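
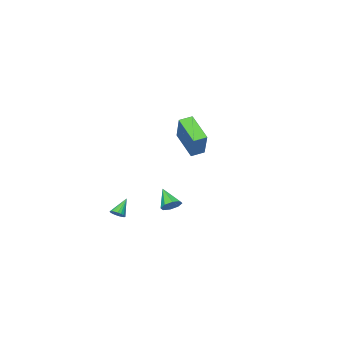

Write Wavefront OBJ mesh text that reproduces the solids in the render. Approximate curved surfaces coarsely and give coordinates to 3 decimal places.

v -0.496 -1.84 -3.513
v 0.124 -1.73 -3.257
v -0.724 -2.9 -2.507
v -0.24 -1.436 -3.03
v -0.754 -1.378 -3.086
v -1.117 -1.591 -3.392
v -1.116 -1.949 -3.769
v -0.752 -2.244 -3.997
v -0.238 -2.301 -3.941
v 0.125 -2.089 -3.635
v 1.202 1.702 3.672
v 1.975 2.778 5.25
v 1.453 3.191 2.535
v 2.226 4.266 4.113
v 1.954 1.434 3.487
v 2.727 2.509 5.065
v 2.205 2.922 2.35
v 2.978 3.998 3.928
v 2.334 -3.365 -3.921
v 2.686 -3.609 -3.664
v 1.486 -3.555 -2.939
v 2.715 -3.413 -3.601
v 2.678 -3.209 -3.593
v 2.581 -3.031 -3.642
v 2.442 -2.912 -3.74
v 2.283 -2.87 -3.868
v 2.134 -2.915 -4.006
v 2.019 -3.037 -4.129
v 1.958 -3.216 -4.215
v 1.963 -3.42 -4.251
v 2.031 -3.616 -4.23
v 2.152 -3.767 -4.155
v 2.304 -3.85 -4.04
v 2.461 -3.848 -3.904
v 2.596 -3.763 -3.771
f 2 1 4
f 2 4 3
f 4 1 5
f 4 5 3
f 5 1 6
f 5 6 3
f 6 1 7
f 6 7 3
f 7 1 8
f 7 8 3
f 8 1 9
f 8 9 3
f 9 1 10
f 9 10 3
f 10 1 2
f 10 2 3
f 12 14 11
f 15 12 11
f 11 14 13
f 13 15 11
f 12 18 14
f 16 12 15
f 16 18 12
f 14 18 13
f 17 15 13
f 13 18 17
f 17 16 15
f 18 16 17
f 20 19 22
f 20 22 21
f 22 19 23
f 22 23 21
f 23 19 24
f 23 24 21
f 24 19 25
f 24 25 21
f 25 19 26
f 25 26 21
f 26 19 27
f 26 27 21
f 27 19 28
f 27 28 21
f 28 19 29
f 28 29 21
f 29 19 30
f 29 30 21
f 30 19 31
f 30 31 21
f 31 19 32
f 31 32 21
f 32 19 33
f 32 33 21
f 33 19 34
f 33 34 21
f 34 19 35
f 34 35 21
f 35 19 20
f 35 20 21



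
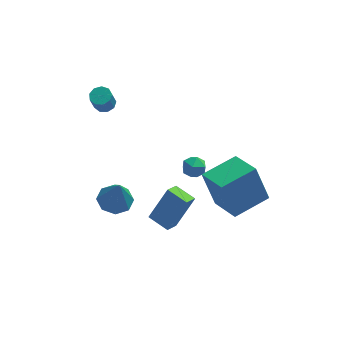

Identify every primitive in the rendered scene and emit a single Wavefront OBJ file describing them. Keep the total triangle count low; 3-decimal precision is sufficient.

v 2.563 -5.347 1.059
v 1.987 -4.838 2.916
v 1.872 -3.748 0.407
v 1.295 -3.239 2.264
v 4.285 -4.481 1.356
v 3.708 -3.972 3.213
v 3.593 -2.882 0.704
v 3.017 -2.373 2.561
v -2.749 1.749 3.24
v -2.337 1.372 3.19
v -2.56 0.994 4.21
v -2.971 1.371 4.26
v -2.2 1.697 3.341
v -2.423 1.319 4.36
v -2.319 2.046 3.444
v -2.542 1.668 4.464
v -2.64 2.256 3.452
v -2.863 1.878 4.471
v -3.011 2.229 3.361
v -3.234 1.851 4.38
v -3.259 1.977 3.213
v -3.482 1.6 4.233
v -3.269 1.619 3.078
v -3.492 1.241 4.098
v -3.035 1.321 3.019
v -3.258 0.944 4.039
v -2.667 1.224 3.063
v -2.89 0.846 4.083
v -2.807 -3.724 1.364
v -2.24 -4.354 1.129
v -2.613 -4.156 2.996
v -1.936 -3.765 1.249
v -2.142 -3.152 1.436
v -2.738 -2.874 1.581
v -3.375 -3.093 1.598
v -3.679 -3.682 1.479
v -3.473 -4.296 1.292
v -2.877 -4.574 1.147
v 0.964 1.074 -1.858
v 1.423 1.402 -1.437
v 1.537 0.098 -1.723
v 1.996 0.426 -1.302
v 1.334 0.321 -1.087
v 0.98 0.924 -1.17
v 1.98 0.576 -1.99
v 1.626 1.179 -2.073
v 2.052 1.094 -1.518
v 1.652 0.937 -0.96
v 1.308 0.563 -2.2
v 0.908 0.406 -1.642
v -0.803 -3.282 -0.551
v -1.28 -3.908 -0.094
v 0.145 -2.841 1.048
v -0.332 -3.467 1.504
v -0.008 -4.073 -0.804
v -0.485 -4.699 -0.348
v 0.94 -3.632 0.794
v 0.463 -4.258 1.251
f 2 4 1
f 5 2 1
f 1 4 3
f 3 5 1
f 2 8 4
f 6 2 5
f 6 8 2
f 4 8 3
f 7 5 3
f 3 8 7
f 7 6 5
f 8 6 7
f 10 9 13
f 10 13 11
f 11 13 14
f 11 14 12
f 13 9 15
f 13 15 14
f 14 15 16
f 14 16 12
f 15 9 17
f 15 17 16
f 16 17 18
f 16 18 12
f 17 9 19
f 17 19 18
f 18 19 20
f 18 20 12
f 19 9 21
f 19 21 20
f 20 21 22
f 20 22 12
f 21 9 23
f 21 23 22
f 22 23 24
f 22 24 12
f 23 9 25
f 23 25 24
f 24 25 26
f 24 26 12
f 25 9 27
f 25 27 26
f 26 27 28
f 26 28 12
f 27 9 10
f 27 10 28
f 28 10 11
f 28 11 12
f 30 29 32
f 30 32 31
f 32 29 33
f 32 33 31
f 33 29 34
f 33 34 31
f 34 29 35
f 34 35 31
f 35 29 36
f 35 36 31
f 36 29 37
f 36 37 31
f 37 29 38
f 37 38 31
f 38 29 30
f 38 30 31
f 39 50 44
f 39 44 40
f 39 40 46
f 39 46 49
f 39 49 50
f 40 44 48
f 44 50 43
f 50 49 41
f 49 46 45
f 46 40 47
f 42 48 43
f 42 43 41
f 42 41 45
f 42 45 47
f 42 47 48
f 43 48 44
f 41 43 50
f 45 41 49
f 47 45 46
f 48 47 40
f 52 54 51
f 55 52 51
f 51 54 53
f 53 55 51
f 52 58 54
f 56 52 55
f 56 58 52
f 54 58 53
f 57 55 53
f 53 58 57
f 57 56 55
f 58 56 57



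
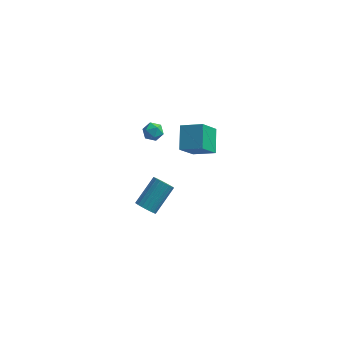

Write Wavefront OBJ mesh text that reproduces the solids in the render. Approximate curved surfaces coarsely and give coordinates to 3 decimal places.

v -1.876 -1.326 -3.69
v -1.254 -1.576 -3.805
v -0.482 -0.184 -2.644
v -1.104 0.066 -2.53
v -1.281 -1.387 -4.014
v -0.508 0.005 -2.853
v -1.411 -1.187 -4.166
v -0.638 0.204 -3.005
v -1.621 -1.012 -4.237
v -0.848 0.38 -3.076
v -1.875 -0.89 -4.213
v -1.103 0.501 -3.052
v -2.13 -0.845 -4.099
v -1.357 0.547 -2.938
v -2.34 -0.882 -3.914
v -1.568 0.51 -2.753
v -2.471 -0.996 -3.69
v -1.698 0.396 -2.529
v -2.498 -1.167 -3.467
v -1.726 0.225 -2.306
v -2.419 -1.365 -3.282
v -1.646 0.026 -2.121
v -2.245 -1.557 -3.168
v -1.472 -0.166 -2.007
v -2.007 -1.709 -3.144
v -1.235 -0.317 -1.983
v -1.747 -1.794 -3.215
v -0.975 -0.403 -2.054
v -1.509 -1.799 -3.368
v -0.737 -0.407 -2.207
v -1.335 -1.721 -3.576
v -0.563 -0.33 -2.415
v -1.659 -0.419 3.339
v -1.121 -0.543 3.664
v -1.819 -1.437 3.216
v -1.281 -1.561 3.541
v -1.79 -1.315 3.845
v -1.691 -0.686 3.921
v -1.249 -1.294 2.959
v -1.15 -0.665 3.035
v -0.867 -1.084 3.43
v -1.202 -1.097 3.977
v -1.738 -0.883 2.903
v -2.073 -0.896 3.45
v 0.284 -2.49 3.723
v 0.072 -1.202 4.541
v 0.864 -1.573 2.428
v 0.653 -0.285 3.245
v 1.547 -2.595 4.215
v 1.336 -1.307 5.032
v 2.128 -1.678 2.919
v 1.916 -0.39 3.737
f 2 1 5
f 2 5 3
f 3 5 6
f 3 6 4
f 5 1 7
f 5 7 6
f 6 7 8
f 6 8 4
f 7 1 9
f 7 9 8
f 8 9 10
f 8 10 4
f 9 1 11
f 9 11 10
f 10 11 12
f 10 12 4
f 11 1 13
f 11 13 12
f 12 13 14
f 12 14 4
f 13 1 15
f 13 15 14
f 14 15 16
f 14 16 4
f 15 1 17
f 15 17 16
f 16 17 18
f 16 18 4
f 17 1 19
f 17 19 18
f 18 19 20
f 18 20 4
f 19 1 21
f 19 21 20
f 20 21 22
f 20 22 4
f 21 1 23
f 21 23 22
f 22 23 24
f 22 24 4
f 23 1 25
f 23 25 24
f 24 25 26
f 24 26 4
f 25 1 27
f 25 27 26
f 26 27 28
f 26 28 4
f 27 1 29
f 27 29 28
f 28 29 30
f 28 30 4
f 29 1 31
f 29 31 30
f 30 31 32
f 30 32 4
f 31 1 2
f 31 2 32
f 32 2 3
f 32 3 4
f 33 44 38
f 33 38 34
f 33 34 40
f 33 40 43
f 33 43 44
f 34 38 42
f 38 44 37
f 44 43 35
f 43 40 39
f 40 34 41
f 36 42 37
f 36 37 35
f 36 35 39
f 36 39 41
f 36 41 42
f 37 42 38
f 35 37 44
f 39 35 43
f 41 39 40
f 42 41 34
f 46 48 45
f 49 46 45
f 45 48 47
f 47 49 45
f 46 52 48
f 50 46 49
f 50 52 46
f 48 52 47
f 51 49 47
f 47 52 51
f 51 50 49
f 52 50 51



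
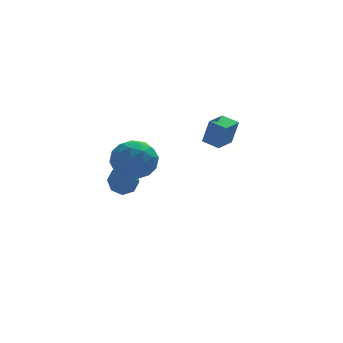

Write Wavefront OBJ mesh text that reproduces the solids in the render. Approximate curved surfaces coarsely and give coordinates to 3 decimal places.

v 2.23 2.43 0.033
v 2.536 2.232 1.457
v 3.122 3.303 -0.038
v 3.428 3.105 1.386
v 2.892 1.735 -0.206
v 3.198 1.537 1.218
v 3.784 2.608 -0.277
v 4.09 2.41 1.147
v -1.52 3.562 -2.87
v -1.013 3.39 -3.593
v -1.08 2.258 -2.25
v -0.67 3.737 -3.107
v -0.825 3.982 -2.482
v -1.388 3.981 -2.084
v -2.028 3.734 -2.147
v -2.371 3.387 -2.633
v -2.216 3.143 -3.258
v -1.653 3.144 -3.656
v -3.029 -2.2 1.276
v -2.008 -2.492 0.72
v -2.572 -3.388 2.74
v -1.551 -3.68 2.184
v -1.695 -2.578 2.633
v -1.978 -1.844 1.728
v -2.602 -4.036 1.732
v -2.885 -3.302 0.827
v -1.744 -3.627 1.002
v -1.184 -2.725 1.559
v -3.396 -3.155 1.901
v -2.836 -2.253 2.458
v -2.559 -2.242 0.87
v -2.021 -3.638 2.59
v -2.106 -2.99 2.854
v -1.506 -3.162 2.527
v -2.541 -1.861 1.462
v -1.941 -2.032 1.136
v -1.757 -2.082 2.26
v -2.639 -3.848 2.324
v -2.039 -4.019 1.998
v -3.074 -2.718 0.933
v -2.474 -2.89 0.606
v -2.823 -3.798 1.2
v -1.803 -3.08 0.709
v -1.534 -3.778 1.569
v -2.152 -3.988 1.303
v -2.318 -3.557 0.772
v -1.474 -2.55 1.036
v -1.205 -3.248 1.896
v -1.29 -2.601 2.16
v -1.456 -2.169 1.628
v -1.319 -3.217 1.202
v -3.375 -2.632 1.564
v -3.106 -3.33 2.424
v -3.124 -3.711 1.832
v -3.29 -3.279 1.3
v -3.046 -2.102 1.891
v -2.777 -2.8 2.751
v -2.262 -2.323 2.688
v -2.428 -1.892 2.157
v -3.261 -2.663 2.258
f 2 4 1
f 5 2 1
f 1 4 3
f 3 5 1
f 2 8 4
f 6 2 5
f 6 8 2
f 4 8 3
f 7 5 3
f 3 8 7
f 7 6 5
f 8 6 7
f 10 9 12
f 10 12 11
f 12 9 13
f 12 13 11
f 13 9 14
f 13 14 11
f 14 9 15
f 14 15 11
f 15 9 16
f 15 16 11
f 16 9 17
f 16 17 11
f 17 9 18
f 17 18 11
f 18 9 10
f 18 10 11
f 19 56 35
f 56 30 59
f 35 59 24
f 56 59 35
f 19 35 31
f 35 24 36
f 31 36 20
f 35 36 31
f 19 31 40
f 31 20 41
f 40 41 26
f 31 41 40
f 19 40 52
f 40 26 55
f 52 55 29
f 40 55 52
f 19 52 56
f 52 29 60
f 56 60 30
f 52 60 56
f 20 36 47
f 36 24 50
f 47 50 28
f 36 50 47
f 24 59 37
f 59 30 58
f 37 58 23
f 59 58 37
f 30 60 57
f 60 29 53
f 57 53 21
f 60 53 57
f 29 55 54
f 55 26 42
f 54 42 25
f 55 42 54
f 26 41 46
f 41 20 43
f 46 43 27
f 41 43 46
f 22 48 34
f 48 28 49
f 34 49 23
f 48 49 34
f 22 34 32
f 34 23 33
f 32 33 21
f 34 33 32
f 22 32 39
f 32 21 38
f 39 38 25
f 32 38 39
f 22 39 44
f 39 25 45
f 44 45 27
f 39 45 44
f 22 44 48
f 44 27 51
f 48 51 28
f 44 51 48
f 23 49 37
f 49 28 50
f 37 50 24
f 49 50 37
f 21 33 57
f 33 23 58
f 57 58 30
f 33 58 57
f 25 38 54
f 38 21 53
f 54 53 29
f 38 53 54
f 27 45 46
f 45 25 42
f 46 42 26
f 45 42 46
f 28 51 47
f 51 27 43
f 47 43 20
f 51 43 47



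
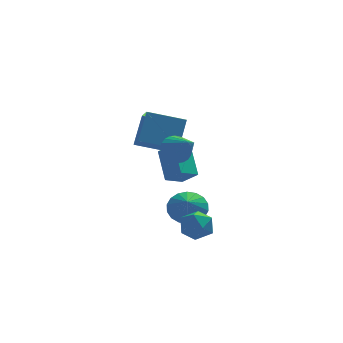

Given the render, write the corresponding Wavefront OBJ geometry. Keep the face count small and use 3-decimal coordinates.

v -2.628 2.807 -0.916
v -2.6 1.677 -0.073
v -4.68 3.214 -0.304
v -4.653 2.085 0.54
v -1.947 3.955 0.6
v -1.92 2.826 1.444
v -4 4.363 1.213
v -3.972 3.233 2.056
v -2.897 -0.627 -1.247
v -3.88 -1.07 -0.767
v -2.954 0.892 0.038
v -3.937 0.449 0.518
v -2.223 -1.269 -0.458
v -3.206 -1.712 0.022
v -2.28 0.25 0.827
v -3.263 -0.193 1.307
v -3.467 -2.833 -2.563
v -2.858 -2.42 -3.223
v -2.642 -4.2 -2.657
v -2.033 -3.787 -3.317
v -2.019 -3.486 -2.376
v -2.529 -2.641 -2.318
v -2.971 -3.979 -3.562
v -3.481 -3.134 -3.504
v -2.551 -3.128 -3.841
v -1.963 -2.823 -3.107
v -3.537 -3.797 -2.773
v -2.949 -3.492 -2.039
v -3.58 -2.361 2.085
v -3.208 -1.754 2.603
v -2.96 -3.619 3.115
v -3.517 -1.787 2.749
v -3.836 -1.907 2.794
v -4.115 -2.096 2.732
v -4.313 -2.325 2.57
v -4.4 -2.56 2.335
v -4.361 -2.765 2.062
v -4.204 -2.908 1.793
v -3.952 -2.968 1.568
v -3.643 -2.935 1.421
v -3.324 -2.815 1.376
v -3.045 -2.626 1.439
v -2.847 -2.396 1.6
v -2.76 -2.161 1.835
v -2.798 -1.957 2.108
v -2.956 -1.814 2.378
v -2.536 -0.236 -3.42
v -1.613 0.09 -2.941
v -2.724 -1.024 -2.52
v -1.945 0.388 -2.75
v -2.394 0.562 -2.691
v -2.871 0.578 -2.777
v -3.282 0.433 -2.991
v -3.545 0.155 -3.289
v -3.608 -0.201 -3.613
v -3.459 -0.563 -3.899
v -3.127 -0.861 -4.09
v -2.678 -1.035 -4.148
v -2.201 -1.051 -4.062
v -1.79 -0.905 -3.849
v -1.527 -0.628 -3.551
v -1.464 -0.272 -3.227
f 2 4 1
f 5 2 1
f 1 4 3
f 3 5 1
f 2 8 4
f 6 2 5
f 6 8 2
f 4 8 3
f 7 5 3
f 3 8 7
f 7 6 5
f 8 6 7
f 10 12 9
f 13 10 9
f 9 12 11
f 11 13 9
f 10 16 12
f 14 10 13
f 14 16 10
f 12 16 11
f 15 13 11
f 11 16 15
f 15 14 13
f 16 14 15
f 17 28 22
f 17 22 18
f 17 18 24
f 17 24 27
f 17 27 28
f 18 22 26
f 22 28 21
f 28 27 19
f 27 24 23
f 24 18 25
f 20 26 21
f 20 21 19
f 20 19 23
f 20 23 25
f 20 25 26
f 21 26 22
f 19 21 28
f 23 19 27
f 25 23 24
f 26 25 18
f 30 29 32
f 30 32 31
f 32 29 33
f 32 33 31
f 33 29 34
f 33 34 31
f 34 29 35
f 34 35 31
f 35 29 36
f 35 36 31
f 36 29 37
f 36 37 31
f 37 29 38
f 37 38 31
f 38 29 39
f 38 39 31
f 39 29 40
f 39 40 31
f 40 29 41
f 40 41 31
f 41 29 42
f 41 42 31
f 42 29 43
f 42 43 31
f 43 29 44
f 43 44 31
f 44 29 45
f 44 45 31
f 45 29 46
f 45 46 31
f 46 29 30
f 46 30 31
f 48 47 50
f 48 50 49
f 50 47 51
f 50 51 49
f 51 47 52
f 51 52 49
f 52 47 53
f 52 53 49
f 53 47 54
f 53 54 49
f 54 47 55
f 54 55 49
f 55 47 56
f 55 56 49
f 56 47 57
f 56 57 49
f 57 47 58
f 57 58 49
f 58 47 59
f 58 59 49
f 59 47 60
f 59 60 49
f 60 47 61
f 60 61 49
f 61 47 62
f 61 62 49
f 62 47 48
f 62 48 49



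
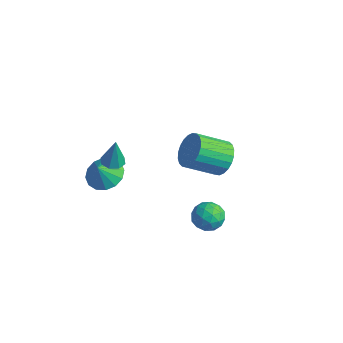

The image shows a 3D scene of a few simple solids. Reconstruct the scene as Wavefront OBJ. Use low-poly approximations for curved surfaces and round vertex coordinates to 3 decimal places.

v -3.8 -0.291 -3.981
v -3.116 0.447 -3.616
v -3.7 -0.809 -3.119
v -3.616 0.622 -3.453
v -4.165 0.552 -3.432
v -4.616 0.256 -3.558
v -4.849 -0.187 -3.797
v -4.8 -0.657 -4.085
v -4.483 -1.029 -4.346
v -3.983 -1.204 -4.508
v -3.434 -1.134 -4.529
v -2.983 -0.838 -4.404
v -2.751 -0.396 -4.165
v -2.8 0.075 -3.876
v 2.668 1.92 -3.124
v 3.477 1.564 -3.316
v 2.023 0.676 -3.544
v 2.832 0.32 -3.736
v 2.599 0.479 -2.876
v 2.998 1.248 -2.617
v 2.502 0.992 -4.243
v 2.901 1.761 -3.984
v 3.374 0.991 -4.007
v 3.435 0.674 -3.162
v 2.065 1.566 -3.698
v 2.126 1.249 -2.853
v 3.13 1.851 -3.183
v 2.37 0.389 -3.677
v 2.234 0.482 -3.172
v 2.709 0.273 -3.284
v 2.848 1.665 -2.772
v 3.324 1.456 -2.885
v 2.808 0.819 -2.626
v 2.176 0.784 -3.975
v 2.652 0.575 -4.088
v 2.791 1.967 -3.576
v 3.266 1.758 -3.688
v 2.692 1.421 -4.234
v 3.545 1.305 -3.702
v 3.165 0.574 -3.949
v 2.971 0.969 -4.247
v 3.206 1.42 -4.095
v 3.58 1.119 -3.205
v 3.201 0.388 -3.452
v 3.064 0.481 -2.947
v 3.299 0.933 -2.795
v 3.52 0.782 -3.612
v 2.299 1.852 -3.408
v 1.92 1.121 -3.655
v 2.201 1.307 -4.065
v 2.436 1.759 -3.913
v 2.335 1.666 -2.911
v 1.955 0.935 -3.158
v 2.294 0.82 -2.765
v 2.529 1.271 -2.613
v 1.98 1.458 -3.248
v -2.612 -0.63 -1.862
v -2.088 -0.254 -1.942
v -2.388 -0.59 -0.198
v -2.506 0.011 -1.892
v -2.987 -0.1 -1.824
v -3.248 -0.521 -1.779
v -3.137 -1.006 -1.782
v -2.719 -1.27 -1.833
v -2.238 -1.16 -1.9
v -1.977 -0.739 -1.945
v 0.09 4.274 -2.557
v 1.058 3.849 -2.481
v 0.299 2.302 -1.447
v -0.67 2.726 -1.523
v 1.045 4.083 -2.14
v 0.286 2.536 -1.106
v 0.887 4.346 -1.862
v 0.128 2.799 -0.829
v 0.608 4.598 -1.691
v -0.152 3.051 -0.657
v 0.249 4.801 -1.651
v -0.51 3.253 -0.617
v -0.133 4.923 -1.749
v -0.893 3.375 -0.715
v -0.482 4.946 -1.97
v -1.242 3.399 -0.936
v -0.744 4.867 -2.281
v -1.503 3.32 -1.247
v -0.879 4.698 -2.633
v -1.638 3.151 -1.599
v -0.866 4.464 -2.974
v -1.625 2.917 -1.94
v -0.708 4.201 -3.251
v -1.467 2.654 -2.218
v -0.428 3.949 -3.423
v -1.188 2.402 -2.389
v -0.07 3.747 -3.463
v -0.829 2.199 -2.429
v 0.313 3.625 -3.365
v -0.447 2.077 -2.331
v 0.662 3.601 -3.144
v -0.098 2.054 -2.11
v 0.923 3.68 -2.833
v 0.164 2.133 -1.799
f 2 1 4
f 2 4 3
f 4 1 5
f 4 5 3
f 5 1 6
f 5 6 3
f 6 1 7
f 6 7 3
f 7 1 8
f 7 8 3
f 8 1 9
f 8 9 3
f 9 1 10
f 9 10 3
f 10 1 11
f 10 11 3
f 11 1 12
f 11 12 3
f 12 1 13
f 12 13 3
f 13 1 14
f 13 14 3
f 14 1 2
f 14 2 3
f 15 52 31
f 52 26 55
f 31 55 20
f 52 55 31
f 15 31 27
f 31 20 32
f 27 32 16
f 31 32 27
f 15 27 36
f 27 16 37
f 36 37 22
f 27 37 36
f 15 36 48
f 36 22 51
f 48 51 25
f 36 51 48
f 15 48 52
f 48 25 56
f 52 56 26
f 48 56 52
f 16 32 43
f 32 20 46
f 43 46 24
f 32 46 43
f 20 55 33
f 55 26 54
f 33 54 19
f 55 54 33
f 26 56 53
f 56 25 49
f 53 49 17
f 56 49 53
f 25 51 50
f 51 22 38
f 50 38 21
f 51 38 50
f 22 37 42
f 37 16 39
f 42 39 23
f 37 39 42
f 18 44 30
f 44 24 45
f 30 45 19
f 44 45 30
f 18 30 28
f 30 19 29
f 28 29 17
f 30 29 28
f 18 28 35
f 28 17 34
f 35 34 21
f 28 34 35
f 18 35 40
f 35 21 41
f 40 41 23
f 35 41 40
f 18 40 44
f 40 23 47
f 44 47 24
f 40 47 44
f 19 45 33
f 45 24 46
f 33 46 20
f 45 46 33
f 17 29 53
f 29 19 54
f 53 54 26
f 29 54 53
f 21 34 50
f 34 17 49
f 50 49 25
f 34 49 50
f 23 41 42
f 41 21 38
f 42 38 22
f 41 38 42
f 24 47 43
f 47 23 39
f 43 39 16
f 47 39 43
f 58 57 60
f 58 60 59
f 60 57 61
f 60 61 59
f 61 57 62
f 61 62 59
f 62 57 63
f 62 63 59
f 63 57 64
f 63 64 59
f 64 57 65
f 64 65 59
f 65 57 66
f 65 66 59
f 66 57 58
f 66 58 59
f 68 67 71
f 68 71 69
f 69 71 72
f 69 72 70
f 71 67 73
f 71 73 72
f 72 73 74
f 72 74 70
f 73 67 75
f 73 75 74
f 74 75 76
f 74 76 70
f 75 67 77
f 75 77 76
f 76 77 78
f 76 78 70
f 77 67 79
f 77 79 78
f 78 79 80
f 78 80 70
f 79 67 81
f 79 81 80
f 80 81 82
f 80 82 70
f 81 67 83
f 81 83 82
f 82 83 84
f 82 84 70
f 83 67 85
f 83 85 84
f 84 85 86
f 84 86 70
f 85 67 87
f 85 87 86
f 86 87 88
f 86 88 70
f 87 67 89
f 87 89 88
f 88 89 90
f 88 90 70
f 89 67 91
f 89 91 90
f 90 91 92
f 90 92 70
f 91 67 93
f 91 93 92
f 92 93 94
f 92 94 70
f 93 67 95
f 93 95 94
f 94 95 96
f 94 96 70
f 95 67 97
f 95 97 96
f 96 97 98
f 96 98 70
f 97 67 99
f 97 99 98
f 98 99 100
f 98 100 70
f 99 67 68
f 99 68 100
f 100 68 69
f 100 69 70



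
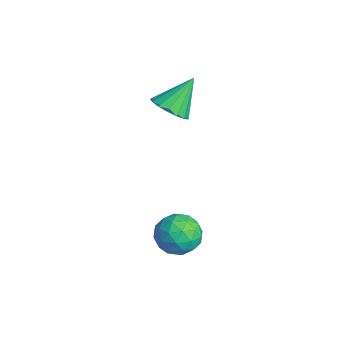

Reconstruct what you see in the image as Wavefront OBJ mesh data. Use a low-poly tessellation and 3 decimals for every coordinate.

v 4.579 -1.793 -2.678
v 5.021 -2.478 -3.585
v 2.739 -2.242 -3.235
v 3.181 -2.927 -4.142
v 3.322 -3.284 -2.984
v 4.459 -3.007 -2.64
v 3.301 -1.713 -4.18
v 4.438 -1.436 -3.836
v 4.231 -2.429 -4.514
v 4.244 -3.399 -3.775
v 3.516 -1.321 -3.045
v 3.529 -2.291 -2.306
v 4.961 -2.096 -3.083
v 2.799 -2.624 -3.737
v 2.882 -2.833 -3.057
v 3.141 -3.236 -3.59
v 4.631 -2.407 -2.527
v 4.891 -2.81 -3.061
v 3.892 -3.283 -2.707
v 2.869 -1.91 -3.759
v 3.129 -2.313 -4.293
v 4.619 -1.484 -3.23
v 4.878 -1.887 -3.763
v 3.868 -1.437 -4.113
v 4.757 -2.47 -4.162
v 3.675 -2.734 -4.489
v 3.746 -2.02 -4.511
v 4.414 -1.858 -4.309
v 4.764 -3.04 -3.727
v 3.683 -3.304 -4.055
v 3.766 -3.514 -3.374
v 4.434 -3.351 -3.172
v 4.3 -3.011 -4.273
v 4.077 -1.416 -2.765
v 2.996 -1.68 -3.093
v 3.326 -1.369 -3.648
v 3.994 -1.206 -3.446
v 4.085 -1.986 -2.331
v 3.003 -2.25 -2.658
v 3.346 -2.862 -2.511
v 4.014 -2.7 -2.309
v 3.46 -1.709 -2.547
v -0.954 -1.121 1.67
v 0.108 -1.131 1.915
v -1.326 0.241 3.33
v 0.061 -0.734 1.579
v -0.219 -0.426 1.264
v -0.667 -0.278 1.042
v -1.181 -0.322 0.964
v -1.643 -0.55 1.047
v -1.947 -0.908 1.273
v -2.024 -1.315 1.59
v -1.856 -1.678 1.925
v -1.481 -1.913 2.202
v -0.986 -1.967 2.356
v -0.483 -1.827 2.354
v -0.089 -1.525 2.194
f 1 38 17
f 38 12 41
f 17 41 6
f 38 41 17
f 1 17 13
f 17 6 18
f 13 18 2
f 17 18 13
f 1 13 22
f 13 2 23
f 22 23 8
f 13 23 22
f 1 22 34
f 22 8 37
f 34 37 11
f 22 37 34
f 1 34 38
f 34 11 42
f 38 42 12
f 34 42 38
f 2 18 29
f 18 6 32
f 29 32 10
f 18 32 29
f 6 41 19
f 41 12 40
f 19 40 5
f 41 40 19
f 12 42 39
f 42 11 35
f 39 35 3
f 42 35 39
f 11 37 36
f 37 8 24
f 36 24 7
f 37 24 36
f 8 23 28
f 23 2 25
f 28 25 9
f 23 25 28
f 4 30 16
f 30 10 31
f 16 31 5
f 30 31 16
f 4 16 14
f 16 5 15
f 14 15 3
f 16 15 14
f 4 14 21
f 14 3 20
f 21 20 7
f 14 20 21
f 4 21 26
f 21 7 27
f 26 27 9
f 21 27 26
f 4 26 30
f 26 9 33
f 30 33 10
f 26 33 30
f 5 31 19
f 31 10 32
f 19 32 6
f 31 32 19
f 3 15 39
f 15 5 40
f 39 40 12
f 15 40 39
f 7 20 36
f 20 3 35
f 36 35 11
f 20 35 36
f 9 27 28
f 27 7 24
f 28 24 8
f 27 24 28
f 10 33 29
f 33 9 25
f 29 25 2
f 33 25 29
f 44 43 46
f 44 46 45
f 46 43 47
f 46 47 45
f 47 43 48
f 47 48 45
f 48 43 49
f 48 49 45
f 49 43 50
f 49 50 45
f 50 43 51
f 50 51 45
f 51 43 52
f 51 52 45
f 52 43 53
f 52 53 45
f 53 43 54
f 53 54 45
f 54 43 55
f 54 55 45
f 55 43 56
f 55 56 45
f 56 43 57
f 56 57 45
f 57 43 44
f 57 44 45



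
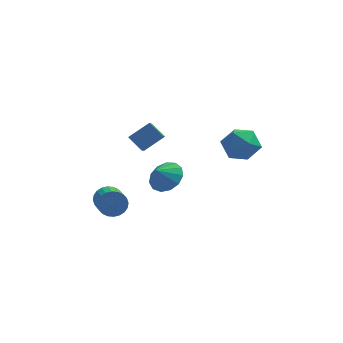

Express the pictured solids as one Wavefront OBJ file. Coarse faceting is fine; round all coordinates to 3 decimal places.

v -3.72 2.382 -2.833
v -3.365 2.105 -3.53
v -3.085 0.441 -2.725
v -3.44 0.718 -2.027
v -3.109 2.225 -3.371
v -2.829 0.56 -2.566
v -2.946 2.368 -3.131
v -2.666 0.704 -2.326
v -2.901 2.514 -2.846
v -2.62 0.85 -2.041
v -2.98 2.64 -2.558
v -2.7 0.975 -1.753
v -3.173 2.726 -2.312
v -2.892 1.062 -1.507
v -3.448 2.76 -2.146
v -3.168 1.096 -1.341
v -3.765 2.737 -2.083
v -3.485 1.073 -1.278
v -4.075 2.659 -2.135
v -3.795 0.995 -1.33
v -4.331 2.54 -2.294
v -4.051 0.875 -1.489
v -4.494 2.396 -2.534
v -4.214 0.732 -1.729
v -4.54 2.25 -2.819
v -4.259 0.586 -2.014
v -4.46 2.125 -3.107
v -4.18 0.46 -2.302
v -4.268 2.038 -3.353
v -3.987 0.374 -2.548
v -3.992 2.004 -3.519
v -3.712 0.34 -2.714
v -3.675 2.027 -3.582
v -3.395 0.363 -2.777
v -1.782 2.478 0.957
v -1.901 1.653 1.561
v -2.477 3.052 1.605
v -2.596 2.227 2.209
v -0.664 2.913 1.771
v -0.783 2.088 2.375
v -1.359 3.487 2.419
v -1.478 2.662 3.023
v -0.607 3.146 -1.64
v 0.299 2.734 -1.249
v -1.193 2.694 -0.76
v 0.243 3.282 -1.005
v -0.083 3.787 -0.963
v -0.576 4.089 -1.135
v -1.078 4.091 -1.468
v -1.431 3.794 -1.856
v -1.523 3.29 -2.175
v -1.323 2.741 -2.324
v -0.897 2.321 -2.257
v -0.378 2.162 -1.993
v 0.068 2.316 -1.618
v 2.21 1.45 2.336
v 2.994 2.172 2.786
v 3.586 0.368 1.674
v 4.37 1.09 2.124
v 3.711 0.444 2.822
v 2.861 1.113 3.231
v 3.719 1.427 1.229
v 2.869 2.096 1.638
v 3.927 2.158 2.101
v 3.922 1.55 3.086
v 2.658 0.99 1.374
v 2.653 0.382 2.359
f 2 1 5
f 2 5 3
f 3 5 6
f 3 6 4
f 5 1 7
f 5 7 6
f 6 7 8
f 6 8 4
f 7 1 9
f 7 9 8
f 8 9 10
f 8 10 4
f 9 1 11
f 9 11 10
f 10 11 12
f 10 12 4
f 11 1 13
f 11 13 12
f 12 13 14
f 12 14 4
f 13 1 15
f 13 15 14
f 14 15 16
f 14 16 4
f 15 1 17
f 15 17 16
f 16 17 18
f 16 18 4
f 17 1 19
f 17 19 18
f 18 19 20
f 18 20 4
f 19 1 21
f 19 21 20
f 20 21 22
f 20 22 4
f 21 1 23
f 21 23 22
f 22 23 24
f 22 24 4
f 23 1 25
f 23 25 24
f 24 25 26
f 24 26 4
f 25 1 27
f 25 27 26
f 26 27 28
f 26 28 4
f 27 1 29
f 27 29 28
f 28 29 30
f 28 30 4
f 29 1 31
f 29 31 30
f 30 31 32
f 30 32 4
f 31 1 33
f 31 33 32
f 32 33 34
f 32 34 4
f 33 1 2
f 33 2 34
f 34 2 3
f 34 3 4
f 36 38 35
f 39 36 35
f 35 38 37
f 37 39 35
f 36 42 38
f 40 36 39
f 40 42 36
f 38 42 37
f 41 39 37
f 37 42 41
f 41 40 39
f 42 40 41
f 44 43 46
f 44 46 45
f 46 43 47
f 46 47 45
f 47 43 48
f 47 48 45
f 48 43 49
f 48 49 45
f 49 43 50
f 49 50 45
f 50 43 51
f 50 51 45
f 51 43 52
f 51 52 45
f 52 43 53
f 52 53 45
f 53 43 54
f 53 54 45
f 54 43 55
f 54 55 45
f 55 43 44
f 55 44 45
f 56 67 61
f 56 61 57
f 56 57 63
f 56 63 66
f 56 66 67
f 57 61 65
f 61 67 60
f 67 66 58
f 66 63 62
f 63 57 64
f 59 65 60
f 59 60 58
f 59 58 62
f 59 62 64
f 59 64 65
f 60 65 61
f 58 60 67
f 62 58 66
f 64 62 63
f 65 64 57



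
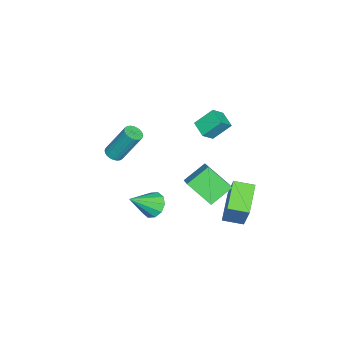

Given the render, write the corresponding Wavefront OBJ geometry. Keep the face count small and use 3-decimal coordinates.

v 1.479 -1.326 -1.705
v 2.02 -1.426 -2.285
v 2.501 -2.234 -0.595
v 2.13 -1.009 -2.044
v 1.991 -0.712 -1.674
v 1.657 -0.65 -1.315
v 1.254 -0.847 -1.105
v 0.938 -1.226 -1.124
v 0.828 -1.644 -1.365
v 0.967 -1.94 -1.735
v 1.302 -2.002 -2.094
v 1.704 -1.806 -2.304
v -3.994 -0.242 0.47
v -3.375 -0.623 1.097
v -4.407 0.635 1.409
v -3.788 0.254 2.037
v -3.272 0.426 0.163
v -2.653 0.045 0.791
v -3.685 1.303 1.103
v -3.066 0.922 1.73
v 1.82 1.454 2.579
v 2.746 1.892 3.186
v 1.971 2.71 1.444
v 2.896 3.148 2.05
v 2.704 0.652 1.81
v 3.629 1.09 2.416
v 2.854 1.908 0.674
v 3.78 2.346 1.281
v -1.167 1.843 -2.178
v -0.371 2.331 -0.398
v -1.368 2.935 -2.387
v -0.573 3.423 -0.607
v 0.473 1.997 -2.953
v 1.268 2.485 -1.173
v 0.271 3.089 -3.162
v 1.067 3.577 -1.382
v -1.619 -4.431 -0.913
v -1.19 -4.122 -1.065
v -1.292 -3.061 0.801
v -1.721 -3.369 0.953
v -1.354 -4.006 -1.141
v -1.455 -2.944 0.726
v -1.558 -3.954 -1.181
v -1.66 -2.893 0.686
v -1.772 -3.975 -1.181
v -1.873 -2.913 0.686
v -1.962 -4.065 -1.14
v -2.064 -3.004 0.727
v -2.1 -4.211 -1.065
v -2.202 -3.149 0.802
v -2.165 -4.39 -0.966
v -2.267 -3.329 0.901
v -2.147 -4.576 -0.86
v -2.249 -3.514 1.007
v -2.048 -4.739 -0.761
v -2.15 -3.678 1.105
v -1.885 -4.856 -0.686
v -1.986 -3.794 1.181
v -1.68 -4.907 -0.646
v -1.782 -3.846 1.221
v -1.467 -4.887 -0.646
v -1.568 -3.825 1.221
v -1.276 -4.796 -0.687
v -1.378 -3.735 1.18
v -1.138 -4.651 -0.762
v -1.24 -3.589 1.105
v -1.073 -4.471 -0.861
v -1.175 -3.41 1.006
v -1.091 -4.286 -0.967
v -1.193 -3.224 0.9
f 2 1 4
f 2 4 3
f 4 1 5
f 4 5 3
f 5 1 6
f 5 6 3
f 6 1 7
f 6 7 3
f 7 1 8
f 7 8 3
f 8 1 9
f 8 9 3
f 9 1 10
f 9 10 3
f 10 1 11
f 10 11 3
f 11 1 12
f 11 12 3
f 12 1 2
f 12 2 3
f 14 16 13
f 17 14 13
f 13 16 15
f 15 17 13
f 14 20 16
f 18 14 17
f 18 20 14
f 16 20 15
f 19 17 15
f 15 20 19
f 19 18 17
f 20 18 19
f 22 24 21
f 25 22 21
f 21 24 23
f 23 25 21
f 22 28 24
f 26 22 25
f 26 28 22
f 24 28 23
f 27 25 23
f 23 28 27
f 27 26 25
f 28 26 27
f 30 32 29
f 33 30 29
f 29 32 31
f 31 33 29
f 30 36 32
f 34 30 33
f 34 36 30
f 32 36 31
f 35 33 31
f 31 36 35
f 35 34 33
f 36 34 35
f 38 37 41
f 38 41 39
f 39 41 42
f 39 42 40
f 41 37 43
f 41 43 42
f 42 43 44
f 42 44 40
f 43 37 45
f 43 45 44
f 44 45 46
f 44 46 40
f 45 37 47
f 45 47 46
f 46 47 48
f 46 48 40
f 47 37 49
f 47 49 48
f 48 49 50
f 48 50 40
f 49 37 51
f 49 51 50
f 50 51 52
f 50 52 40
f 51 37 53
f 51 53 52
f 52 53 54
f 52 54 40
f 53 37 55
f 53 55 54
f 54 55 56
f 54 56 40
f 55 37 57
f 55 57 56
f 56 57 58
f 56 58 40
f 57 37 59
f 57 59 58
f 58 59 60
f 58 60 40
f 59 37 61
f 59 61 60
f 60 61 62
f 60 62 40
f 61 37 63
f 61 63 62
f 62 63 64
f 62 64 40
f 63 37 65
f 63 65 64
f 64 65 66
f 64 66 40
f 65 37 67
f 65 67 66
f 66 67 68
f 66 68 40
f 67 37 69
f 67 69 68
f 68 69 70
f 68 70 40
f 69 37 38
f 69 38 70
f 70 38 39
f 70 39 40



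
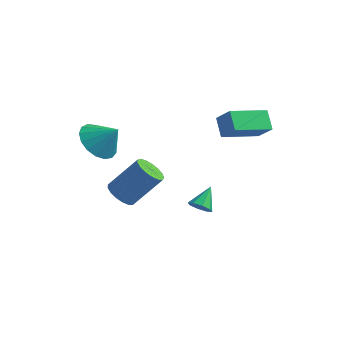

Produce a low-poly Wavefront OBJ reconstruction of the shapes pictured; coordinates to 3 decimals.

v 2.197 0.806 -0.877
v 2.466 0.49 -0.486
v 2.243 1.754 -0.143
v 2.742 0.689 -0.759
v 2.7 0.956 -1.101
v 2.362 1.135 -1.312
v 1.929 1.122 -1.268
v 1.652 0.924 -0.995
v 1.695 0.656 -0.653
v 2.032 0.477 -0.442
v -2.566 2.509 -2.751
v -2.006 2.721 -3.266
v -0.934 3.542 -1.765
v -1.494 3.331 -1.249
v -2.241 3.017 -3.261
v -1.168 3.839 -1.759
v -2.55 3.197 -3.139
v -1.477 4.019 -1.637
v -2.863 3.22 -2.928
v -1.79 4.041 -1.426
v -3.108 3.08 -2.676
v -2.035 3.901 -1.174
v -3.229 2.809 -2.442
v -2.156 3.63 -0.94
v -3.198 2.469 -2.278
v -2.125 3.29 -0.776
v -3.022 2.139 -2.223
v -1.95 2.96 -0.721
v -2.742 1.894 -2.289
v -1.67 2.715 -0.787
v -2.422 1.789 -2.46
v -1.349 2.61 -0.958
v -2.135 1.85 -2.699
v -1.062 2.671 -1.197
v -1.946 2.062 -2.949
v -0.874 2.883 -1.447
v -1.9 2.376 -3.154
v -0.827 3.197 -1.652
v 2.187 2.825 2.351
v 2.941 2.574 3.168
v 1.653 3.437 3.032
v 2.407 3.185 3.849
v 3.253 4.335 1.831
v 4.007 4.083 2.648
v 2.719 4.946 2.512
v 3.473 4.695 3.329
v -2.433 0.343 2.147
v -1.777 -0.286 1.62
v -1.527 0.497 3.093
v -1.672 0.173 1.444
v -1.74 0.671 1.429
v -1.968 1.093 1.578
v -2.302 1.344 1.858
v -2.666 1.365 2.203
v -2.977 1.152 2.536
v -3.164 0.754 2.779
v -3.183 0.262 2.878
v -3.03 -0.212 2.809
v -2.741 -0.559 2.588
v -2.381 -0.699 2.266
v -2.033 -0.6 1.917
f 2 1 4
f 2 4 3
f 4 1 5
f 4 5 3
f 5 1 6
f 5 6 3
f 6 1 7
f 6 7 3
f 7 1 8
f 7 8 3
f 8 1 9
f 8 9 3
f 9 1 10
f 9 10 3
f 10 1 2
f 10 2 3
f 12 11 15
f 12 15 13
f 13 15 16
f 13 16 14
f 15 11 17
f 15 17 16
f 16 17 18
f 16 18 14
f 17 11 19
f 17 19 18
f 18 19 20
f 18 20 14
f 19 11 21
f 19 21 20
f 20 21 22
f 20 22 14
f 21 11 23
f 21 23 22
f 22 23 24
f 22 24 14
f 23 11 25
f 23 25 24
f 24 25 26
f 24 26 14
f 25 11 27
f 25 27 26
f 26 27 28
f 26 28 14
f 27 11 29
f 27 29 28
f 28 29 30
f 28 30 14
f 29 11 31
f 29 31 30
f 30 31 32
f 30 32 14
f 31 11 33
f 31 33 32
f 32 33 34
f 32 34 14
f 33 11 35
f 33 35 34
f 34 35 36
f 34 36 14
f 35 11 37
f 35 37 36
f 36 37 38
f 36 38 14
f 37 11 12
f 37 12 38
f 38 12 13
f 38 13 14
f 40 42 39
f 43 40 39
f 39 42 41
f 41 43 39
f 40 46 42
f 44 40 43
f 44 46 40
f 42 46 41
f 45 43 41
f 41 46 45
f 45 44 43
f 46 44 45
f 48 47 50
f 48 50 49
f 50 47 51
f 50 51 49
f 51 47 52
f 51 52 49
f 52 47 53
f 52 53 49
f 53 47 54
f 53 54 49
f 54 47 55
f 54 55 49
f 55 47 56
f 55 56 49
f 56 47 57
f 56 57 49
f 57 47 58
f 57 58 49
f 58 47 59
f 58 59 49
f 59 47 60
f 59 60 49
f 60 47 61
f 60 61 49
f 61 47 48
f 61 48 49



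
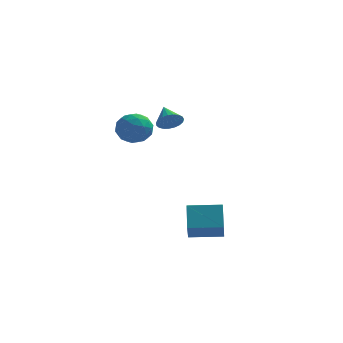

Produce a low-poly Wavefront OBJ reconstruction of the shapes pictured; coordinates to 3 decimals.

v 1.677 -2.803 -3.435
v 1.474 -1.559 -2.222
v 1.573 -1.614 -4.673
v 1.37 -0.369 -3.459
v 3.67 -2.551 -3.361
v 3.467 -1.306 -2.147
v 3.566 -1.361 -4.598
v 3.363 -0.117 -3.385
v -2.374 -1.72 3.575
v -1.491 -1.145 3.182
v -1.249 -2.955 4.298
v -0.366 -2.38 3.905
v -0.991 -1.951 4.736
v -1.687 -1.188 4.289
v -1.053 -2.912 3.191
v -1.749 -2.149 2.744
v -0.674 -1.882 2.945
v -0.636 -1.288 3.899
v -2.104 -2.812 3.581
v -2.066 -2.218 4.535
v -2.032 -1.324 3.315
v -0.708 -2.776 4.165
v -1.076 -2.523 4.653
v -0.557 -2.185 4.422
v -2.147 -1.349 3.966
v -1.627 -1.011 3.734
v -1.334 -1.485 4.648
v -1.113 -3.089 3.746
v -0.593 -2.751 3.514
v -2.183 -1.915 3.058
v -1.664 -1.577 2.827
v -1.406 -2.615 2.832
v -1.032 -1.419 2.944
v -0.371 -2.145 3.37
v -0.775 -2.458 2.95
v -1.184 -2.009 2.687
v -1.01 -1.07 3.505
v -0.348 -1.796 3.931
v -0.716 -1.544 4.419
v -1.125 -1.095 4.156
v -0.53 -1.503 3.366
v -2.392 -2.304 3.549
v -1.73 -3.03 3.975
v -1.615 -3.005 3.324
v -2.024 -2.556 3.061
v -2.369 -1.955 4.11
v -1.708 -2.681 4.536
v -1.556 -2.091 4.793
v -1.965 -1.642 4.53
v -2.21 -2.597 4.114
v -0.015 2.315 2.806
v 0.522 2.149 3.416
v -0.545 3.425 3.574
v 0.701 2.37 3.221
v 0.757 2.581 2.953
v 0.679 2.746 2.661
v 0.481 2.837 2.393
v 0.197 2.838 2.197
v -0.124 2.748 2.106
v -0.426 2.583 2.136
v -0.657 2.372 2.282
v -0.777 2.151 2.518
v -0.765 1.959 2.804
v -0.624 1.828 3.091
v -0.377 1.781 3.328
v -0.068 1.827 3.475
v 0.25 1.957 3.506
f 2 4 1
f 5 2 1
f 1 4 3
f 3 5 1
f 2 8 4
f 6 2 5
f 6 8 2
f 4 8 3
f 7 5 3
f 3 8 7
f 7 6 5
f 8 6 7
f 9 46 25
f 46 20 49
f 25 49 14
f 46 49 25
f 9 25 21
f 25 14 26
f 21 26 10
f 25 26 21
f 9 21 30
f 21 10 31
f 30 31 16
f 21 31 30
f 9 30 42
f 30 16 45
f 42 45 19
f 30 45 42
f 9 42 46
f 42 19 50
f 46 50 20
f 42 50 46
f 10 26 37
f 26 14 40
f 37 40 18
f 26 40 37
f 14 49 27
f 49 20 48
f 27 48 13
f 49 48 27
f 20 50 47
f 50 19 43
f 47 43 11
f 50 43 47
f 19 45 44
f 45 16 32
f 44 32 15
f 45 32 44
f 16 31 36
f 31 10 33
f 36 33 17
f 31 33 36
f 12 38 24
f 38 18 39
f 24 39 13
f 38 39 24
f 12 24 22
f 24 13 23
f 22 23 11
f 24 23 22
f 12 22 29
f 22 11 28
f 29 28 15
f 22 28 29
f 12 29 34
f 29 15 35
f 34 35 17
f 29 35 34
f 12 34 38
f 34 17 41
f 38 41 18
f 34 41 38
f 13 39 27
f 39 18 40
f 27 40 14
f 39 40 27
f 11 23 47
f 23 13 48
f 47 48 20
f 23 48 47
f 15 28 44
f 28 11 43
f 44 43 19
f 28 43 44
f 17 35 36
f 35 15 32
f 36 32 16
f 35 32 36
f 18 41 37
f 41 17 33
f 37 33 10
f 41 33 37
f 52 51 54
f 52 54 53
f 54 51 55
f 54 55 53
f 55 51 56
f 55 56 53
f 56 51 57
f 56 57 53
f 57 51 58
f 57 58 53
f 58 51 59
f 58 59 53
f 59 51 60
f 59 60 53
f 60 51 61
f 60 61 53
f 61 51 62
f 61 62 53
f 62 51 63
f 62 63 53
f 63 51 64
f 63 64 53
f 64 51 65
f 64 65 53
f 65 51 66
f 65 66 53
f 66 51 67
f 66 67 53
f 67 51 52
f 67 52 53



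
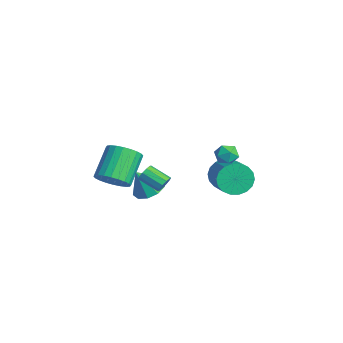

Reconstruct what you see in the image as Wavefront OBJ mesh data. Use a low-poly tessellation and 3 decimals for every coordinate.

v -0.028 1.221 -1.277
v 0.302 0.805 -2.182
v 1.999 0.643 -1.489
v 1.668 1.059 -0.583
v 0.372 1.262 -2.247
v 2.069 1.1 -1.553
v 0.363 1.711 -2.119
v 2.059 1.55 -1.425
v 0.276 2.064 -1.824
v 1.972 1.902 -1.131
v 0.129 2.249 -1.421
v 1.825 2.087 -0.728
v -0.049 2.231 -0.99
v 1.647 2.069 -0.296
v -0.223 2.012 -0.615
v 1.473 1.851 0.079
v -0.359 1.637 -0.371
v 1.338 1.475 0.322
v -0.429 1.18 -0.307
v 1.268 1.018 0.387
v -0.419 0.73 -0.435
v 1.277 0.569 0.259
v -0.332 0.378 -0.729
v 1.364 0.216 -0.036
v -0.185 0.193 -1.132
v 1.511 0.031 -0.439
v -0.007 0.211 -1.564
v 1.689 0.049 -0.87
v 0.167 0.429 -1.939
v 1.863 0.268 -1.245
v 3.557 -3.597 1.247
v 3.855 -3.595 1.698
v 3 -4.362 2.264
v 2.703 -4.363 1.813
v 3.639 -3.341 1.716
v 2.784 -4.108 2.282
v 3.392 -3.185 1.555
v 2.537 -3.952 2.121
v 3.208 -3.186 1.277
v 2.353 -3.953 1.842
v 3.158 -3.343 0.987
v 2.303 -4.11 1.552
v 3.26 -3.598 0.796
v 2.405 -4.365 1.362
v 3.476 -3.852 0.778
v 2.621 -4.619 1.344
v 3.723 -4.008 0.939
v 2.868 -4.775 1.505
v 3.907 -4.007 1.218
v 3.052 -4.774 1.783
v 3.957 -3.85 1.508
v 3.102 -4.617 2.073
v 1.794 0.982 1.566
v 2.503 0.897 1.694
v 1.617 -0.157 1.786
v 2.326 -0.242 1.914
v 1.917 0.141 2.375
v 2.027 0.845 2.239
v 2.093 -0.105 1.241
v 2.203 0.599 1.105
v 2.688 0.225 1.493
v 2.579 0.377 2.194
v 1.541 0.363 1.286
v 1.432 0.515 1.987
v -2.9 -4.313 -2.355
v -2.316 -3.438 -2.553
v -3.516 -2.313 -1.123
v -4.1 -3.187 -0.925
v -2.619 -3.4 -2.837
v -3.819 -2.275 -1.407
v -2.965 -3.5 -3.049
v -4.165 -2.375 -1.619
v -3.301 -3.725 -3.154
v -4.501 -2.599 -1.724
v -3.575 -4.039 -3.138
v -4.776 -2.913 -1.708
v -3.748 -4.394 -3.003
v -4.948 -3.269 -1.573
v -3.791 -4.737 -2.769
v -4.991 -3.612 -1.339
v -3.698 -5.016 -2.472
v -4.898 -3.89 -1.042
v -3.484 -5.187 -2.157
v -4.684 -4.062 -0.727
v -3.181 -5.225 -1.873
v -4.381 -4.1 -0.443
v -2.835 -5.125 -1.661
v -4.035 -4 -0.231
v -2.499 -4.901 -1.556
v -3.699 -3.775 -0.126
v -2.224 -4.587 -1.572
v -3.425 -3.461 -0.142
v -2.052 -4.231 -1.707
v -3.252 -3.106 -0.277
v -2.009 -3.888 -1.941
v -3.209 -2.763 -0.511
v -2.102 -3.61 -2.238
v -3.302 -2.484 -0.808
v 0.067 -3.212 -1.26
v 0.762 -2.589 -0.901
v 0.033 -3.948 0.08
v 0.207 -2.345 -0.781
v -0.401 -2.432 -0.844
v -0.831 -2.817 -1.066
v -0.918 -3.352 -1.363
v -0.628 -3.834 -1.62
v -0.073 -4.078 -1.74
v 0.536 -3.991 -1.677
v 0.965 -3.606 -1.454
v 1.052 -3.071 -1.158
f 2 1 5
f 2 5 3
f 3 5 6
f 3 6 4
f 5 1 7
f 5 7 6
f 6 7 8
f 6 8 4
f 7 1 9
f 7 9 8
f 8 9 10
f 8 10 4
f 9 1 11
f 9 11 10
f 10 11 12
f 10 12 4
f 11 1 13
f 11 13 12
f 12 13 14
f 12 14 4
f 13 1 15
f 13 15 14
f 14 15 16
f 14 16 4
f 15 1 17
f 15 17 16
f 16 17 18
f 16 18 4
f 17 1 19
f 17 19 18
f 18 19 20
f 18 20 4
f 19 1 21
f 19 21 20
f 20 21 22
f 20 22 4
f 21 1 23
f 21 23 22
f 22 23 24
f 22 24 4
f 23 1 25
f 23 25 24
f 24 25 26
f 24 26 4
f 25 1 27
f 25 27 26
f 26 27 28
f 26 28 4
f 27 1 29
f 27 29 28
f 28 29 30
f 28 30 4
f 29 1 2
f 29 2 30
f 30 2 3
f 30 3 4
f 32 31 35
f 32 35 33
f 33 35 36
f 33 36 34
f 35 31 37
f 35 37 36
f 36 37 38
f 36 38 34
f 37 31 39
f 37 39 38
f 38 39 40
f 38 40 34
f 39 31 41
f 39 41 40
f 40 41 42
f 40 42 34
f 41 31 43
f 41 43 42
f 42 43 44
f 42 44 34
f 43 31 45
f 43 45 44
f 44 45 46
f 44 46 34
f 45 31 47
f 45 47 46
f 46 47 48
f 46 48 34
f 47 31 49
f 47 49 48
f 48 49 50
f 48 50 34
f 49 31 51
f 49 51 50
f 50 51 52
f 50 52 34
f 51 31 32
f 51 32 52
f 52 32 33
f 52 33 34
f 53 64 58
f 53 58 54
f 53 54 60
f 53 60 63
f 53 63 64
f 54 58 62
f 58 64 57
f 64 63 55
f 63 60 59
f 60 54 61
f 56 62 57
f 56 57 55
f 56 55 59
f 56 59 61
f 56 61 62
f 57 62 58
f 55 57 64
f 59 55 63
f 61 59 60
f 62 61 54
f 66 65 69
f 66 69 67
f 67 69 70
f 67 70 68
f 69 65 71
f 69 71 70
f 70 71 72
f 70 72 68
f 71 65 73
f 71 73 72
f 72 73 74
f 72 74 68
f 73 65 75
f 73 75 74
f 74 75 76
f 74 76 68
f 75 65 77
f 75 77 76
f 76 77 78
f 76 78 68
f 77 65 79
f 77 79 78
f 78 79 80
f 78 80 68
f 79 65 81
f 79 81 80
f 80 81 82
f 80 82 68
f 81 65 83
f 81 83 82
f 82 83 84
f 82 84 68
f 83 65 85
f 83 85 84
f 84 85 86
f 84 86 68
f 85 65 87
f 85 87 86
f 86 87 88
f 86 88 68
f 87 65 89
f 87 89 88
f 88 89 90
f 88 90 68
f 89 65 91
f 89 91 90
f 90 91 92
f 90 92 68
f 91 65 93
f 91 93 92
f 92 93 94
f 92 94 68
f 93 65 95
f 93 95 94
f 94 95 96
f 94 96 68
f 95 65 97
f 95 97 96
f 96 97 98
f 96 98 68
f 97 65 66
f 97 66 98
f 98 66 67
f 98 67 68
f 100 99 102
f 100 102 101
f 102 99 103
f 102 103 101
f 103 99 104
f 103 104 101
f 104 99 105
f 104 105 101
f 105 99 106
f 105 106 101
f 106 99 107
f 106 107 101
f 107 99 108
f 107 108 101
f 108 99 109
f 108 109 101
f 109 99 110
f 109 110 101
f 110 99 100
f 110 100 101



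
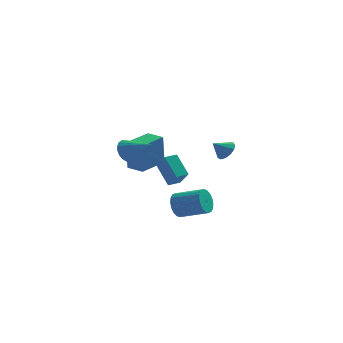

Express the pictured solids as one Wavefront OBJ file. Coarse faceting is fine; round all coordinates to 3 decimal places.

v -0.369 3.54 -5.029
v 0.214 2.676 -3.951
v -1.165 4.5 -3.83
v -0.581 3.636 -2.752
v 0.301 4.044 -4.988
v 0.885 3.18 -3.91
v -0.494 5.004 -3.789
v 0.089 4.14 -2.711
v 0.918 -3.405 -3.615
v 1.263 -3.051 -4.319
v 2.908 -3.482 -3.729
v 2.562 -3.835 -3.025
v 1.251 -2.758 -4.074
v 2.896 -3.189 -3.483
v 1.174 -2.593 -3.737
v 2.819 -3.024 -3.147
v 1.046 -2.588 -3.377
v 2.691 -3.019 -2.786
v 0.892 -2.746 -3.063
v 2.537 -3.176 -2.473
v 0.743 -3.033 -2.859
v 2.388 -3.464 -2.269
v 0.629 -3.395 -2.805
v 2.274 -3.825 -2.215
v 0.572 -3.758 -2.911
v 2.217 -4.189 -2.321
v 0.584 -4.051 -3.157
v 2.229 -4.482 -2.566
v 0.661 -4.216 -3.493
v 2.306 -4.647 -2.903
v 0.789 -4.221 -3.854
v 2.434 -4.652 -3.263
v 0.943 -4.064 -4.167
v 2.588 -4.494 -3.577
v 1.092 -3.776 -4.371
v 2.737 -4.207 -3.781
v 1.206 -3.415 -4.425
v 2.851 -3.845 -3.835
v 3.074 3.69 -2.08
v 3.463 3.99 -1.501
v 2.306 3.33 -1.38
v 3.195 4.295 -1.637
v 2.889 4.408 -1.915
v 2.641 4.293 -2.245
v 2.531 3.986 -2.523
v 2.594 3.585 -2.66
v 2.808 3.218 -2.614
v 3.107 3 -2.398
v 3.396 3.001 -2.081
v 3.582 3.221 -1.764
v 3.607 3.59 -1.548
v -2.074 -2.103 -0.047
v -1.594 -1.556 -0.447
v -0.546 -2.817 0.807
v -1.675 -1.384 -0.159
v -1.824 -1.336 0.148
v -2.017 -1.42 0.422
v -2.219 -1.623 0.615
v -2.396 -1.909 0.693
v -2.518 -2.228 0.643
v -2.563 -2.525 0.474
v -2.523 -2.75 0.215
v -2.405 -2.863 -0.089
v -2.23 -2.844 -0.386
v -2.028 -2.697 -0.625
v -1.834 -2.447 -0.763
v -1.682 -2.138 -0.778
v -1.597 -1.823 -0.666
v -1.654 1.575 -3.154
v -1.715 1.397 -1.043
v -2.626 2.226 -3.127
v -2.687 2.048 -1.016
v -0.553 3.212 -2.984
v -0.614 3.034 -0.873
v -1.525 3.863 -2.957
v -1.586 3.685 -0.846
f 2 4 1
f 5 2 1
f 1 4 3
f 3 5 1
f 2 8 4
f 6 2 5
f 6 8 2
f 4 8 3
f 7 5 3
f 3 8 7
f 7 6 5
f 8 6 7
f 10 9 13
f 10 13 11
f 11 13 14
f 11 14 12
f 13 9 15
f 13 15 14
f 14 15 16
f 14 16 12
f 15 9 17
f 15 17 16
f 16 17 18
f 16 18 12
f 17 9 19
f 17 19 18
f 18 19 20
f 18 20 12
f 19 9 21
f 19 21 20
f 20 21 22
f 20 22 12
f 21 9 23
f 21 23 22
f 22 23 24
f 22 24 12
f 23 9 25
f 23 25 24
f 24 25 26
f 24 26 12
f 25 9 27
f 25 27 26
f 26 27 28
f 26 28 12
f 27 9 29
f 27 29 28
f 28 29 30
f 28 30 12
f 29 9 31
f 29 31 30
f 30 31 32
f 30 32 12
f 31 9 33
f 31 33 32
f 32 33 34
f 32 34 12
f 33 9 35
f 33 35 34
f 34 35 36
f 34 36 12
f 35 9 37
f 35 37 36
f 36 37 38
f 36 38 12
f 37 9 10
f 37 10 38
f 38 10 11
f 38 11 12
f 40 39 42
f 40 42 41
f 42 39 43
f 42 43 41
f 43 39 44
f 43 44 41
f 44 39 45
f 44 45 41
f 45 39 46
f 45 46 41
f 46 39 47
f 46 47 41
f 47 39 48
f 47 48 41
f 48 39 49
f 48 49 41
f 49 39 50
f 49 50 41
f 50 39 51
f 50 51 41
f 51 39 40
f 51 40 41
f 53 52 55
f 53 55 54
f 55 52 56
f 55 56 54
f 56 52 57
f 56 57 54
f 57 52 58
f 57 58 54
f 58 52 59
f 58 59 54
f 59 52 60
f 59 60 54
f 60 52 61
f 60 61 54
f 61 52 62
f 61 62 54
f 62 52 63
f 62 63 54
f 63 52 64
f 63 64 54
f 64 52 65
f 64 65 54
f 65 52 66
f 65 66 54
f 66 52 67
f 66 67 54
f 67 52 68
f 67 68 54
f 68 52 53
f 68 53 54
f 70 72 69
f 73 70 69
f 69 72 71
f 71 73 69
f 70 76 72
f 74 70 73
f 74 76 70
f 72 76 71
f 75 73 71
f 71 76 75
f 75 74 73
f 76 74 75



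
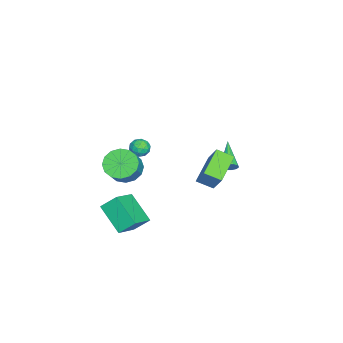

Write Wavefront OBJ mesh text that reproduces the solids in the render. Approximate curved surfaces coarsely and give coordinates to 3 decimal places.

v 1.275 2.539 0.94
v -0.38 2.869 1.813
v 1.243 3.545 0.498
v -0.412 3.876 1.371
v 2.172 3.204 2.389
v 0.517 3.535 3.262
v 2.14 4.211 1.947
v 0.485 4.541 2.82
v 2.417 -1.801 -0.922
v 2.24 -0.902 -0.087
v 3.445 -0.474 -2.133
v 3.268 0.425 -1.298
v 3.932 -2.245 -0.122
v 3.755 -1.346 0.713
v 4.96 -0.918 -1.333
v 4.783 -0.019 -0.498
v 3.097 -0.993 2.761
v 3.657 -0.31 2.25
v 4.603 -0.324 3.269
v 4.043 -1.007 3.779
v 3.334 -0.023 2.554
v 4.28 -0.037 3.573
v 2.948 0.005 2.913
v 3.894 -0.01 3.932
v 2.602 -0.235 3.231
v 3.548 -0.25 4.25
v 2.388 -0.678 3.424
v 3.334 -0.693 4.442
v 2.365 -1.205 3.438
v 3.311 -1.22 4.456
v 2.537 -1.676 3.271
v 3.483 -1.69 4.29
v 2.86 -1.963 2.967
v 3.806 -1.977 3.986
v 3.246 -1.99 2.608
v 4.192 -2.005 3.627
v 3.592 -1.75 2.29
v 4.538 -1.765 3.309
v 3.806 -1.307 2.098
v 4.752 -1.322 3.116
v 3.829 -0.78 2.084
v 4.775 -0.795 3.102
v -0.812 -0.68 2.087
v -0.161 -0.562 2.106
v -0.619 -1.698 1.814
v 0.032 -1.58 1.833
v -0.32 -1.582 2.393
v -0.439 -0.952 2.562
v -0.341 -1.308 1.358
v -0.46 -0.678 1.527
v 0.131 -0.949 1.655
v 0.143 -1.119 2.295
v -0.923 -1.141 1.625
v -0.911 -1.311 2.265
v -0.503 -0.531 2.121
v -0.277 -1.729 1.799
v -0.484 -1.73 2.129
v -0.101 -1.66 2.14
v -0.667 -0.761 2.389
v -0.284 -0.692 2.4
v -0.378 -1.291 2.569
v -0.496 -1.568 1.52
v -0.113 -1.499 1.531
v -0.679 -0.6 1.78
v -0.296 -0.53 1.791
v -0.402 -0.969 1.351
v 0.051 -0.69 1.866
v 0.164 -1.288 1.706
v -0.055 -1.128 1.427
v -0.125 -0.758 1.526
v 0.058 -0.789 2.243
v 0.172 -1.388 2.082
v -0.035 -1.389 2.412
v -0.106 -1.019 2.511
v 0.23 -1.017 1.978
v -0.952 -0.872 1.838
v -0.838 -1.471 1.677
v -0.674 -1.241 1.409
v -0.745 -0.871 1.508
v -0.944 -0.972 2.214
v -0.831 -1.57 2.054
v -0.655 -1.502 2.394
v -0.725 -1.132 2.493
v -1.01 -1.243 1.942
v -2.833 3.557 -0.63
v -2.525 3.501 -0.165
v -4.487 3.083 0.41
v -2.631 3.83 -0.185
v -2.815 4.054 -0.374
v -3.005 4.089 -0.661
v -3.13 3.92 -0.936
v -3.141 3.612 -1.094
v -3.035 3.283 -1.075
v -2.852 3.059 -0.886
v -2.661 3.025 -0.599
v -2.537 3.194 -0.324
f 2 4 1
f 5 2 1
f 1 4 3
f 3 5 1
f 2 8 4
f 6 2 5
f 6 8 2
f 4 8 3
f 7 5 3
f 3 8 7
f 7 6 5
f 8 6 7
f 10 12 9
f 13 10 9
f 9 12 11
f 11 13 9
f 10 16 12
f 14 10 13
f 14 16 10
f 12 16 11
f 15 13 11
f 11 16 15
f 15 14 13
f 16 14 15
f 18 17 21
f 18 21 19
f 19 21 22
f 19 22 20
f 21 17 23
f 21 23 22
f 22 23 24
f 22 24 20
f 23 17 25
f 23 25 24
f 24 25 26
f 24 26 20
f 25 17 27
f 25 27 26
f 26 27 28
f 26 28 20
f 27 17 29
f 27 29 28
f 28 29 30
f 28 30 20
f 29 17 31
f 29 31 30
f 30 31 32
f 30 32 20
f 31 17 33
f 31 33 32
f 32 33 34
f 32 34 20
f 33 17 35
f 33 35 34
f 34 35 36
f 34 36 20
f 35 17 37
f 35 37 36
f 36 37 38
f 36 38 20
f 37 17 39
f 37 39 38
f 38 39 40
f 38 40 20
f 39 17 41
f 39 41 40
f 40 41 42
f 40 42 20
f 41 17 18
f 41 18 42
f 42 18 19
f 42 19 20
f 43 80 59
f 80 54 83
f 59 83 48
f 80 83 59
f 43 59 55
f 59 48 60
f 55 60 44
f 59 60 55
f 43 55 64
f 55 44 65
f 64 65 50
f 55 65 64
f 43 64 76
f 64 50 79
f 76 79 53
f 64 79 76
f 43 76 80
f 76 53 84
f 80 84 54
f 76 84 80
f 44 60 71
f 60 48 74
f 71 74 52
f 60 74 71
f 48 83 61
f 83 54 82
f 61 82 47
f 83 82 61
f 54 84 81
f 84 53 77
f 81 77 45
f 84 77 81
f 53 79 78
f 79 50 66
f 78 66 49
f 79 66 78
f 50 65 70
f 65 44 67
f 70 67 51
f 65 67 70
f 46 72 58
f 72 52 73
f 58 73 47
f 72 73 58
f 46 58 56
f 58 47 57
f 56 57 45
f 58 57 56
f 46 56 63
f 56 45 62
f 63 62 49
f 56 62 63
f 46 63 68
f 63 49 69
f 68 69 51
f 63 69 68
f 46 68 72
f 68 51 75
f 72 75 52
f 68 75 72
f 47 73 61
f 73 52 74
f 61 74 48
f 73 74 61
f 45 57 81
f 57 47 82
f 81 82 54
f 57 82 81
f 49 62 78
f 62 45 77
f 78 77 53
f 62 77 78
f 51 69 70
f 69 49 66
f 70 66 50
f 69 66 70
f 52 75 71
f 75 51 67
f 71 67 44
f 75 67 71
f 86 85 88
f 86 88 87
f 88 85 89
f 88 89 87
f 89 85 90
f 89 90 87
f 90 85 91
f 90 91 87
f 91 85 92
f 91 92 87
f 92 85 93
f 92 93 87
f 93 85 94
f 93 94 87
f 94 85 95
f 94 95 87
f 95 85 96
f 95 96 87
f 96 85 86
f 96 86 87



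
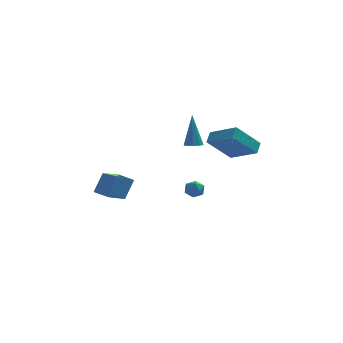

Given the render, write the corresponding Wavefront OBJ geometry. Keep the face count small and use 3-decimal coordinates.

v 0.888 -2.207 2.827
v 1.422 -2.279 2.852
v 0.912 -1.373 4.733
v 1.32 -1.912 2.693
v 0.964 -1.717 2.612
v 0.564 -1.809 2.658
v 0.353 -2.134 2.802
v 0.456 -2.501 2.962
v 0.811 -2.696 3.042
v 1.212 -2.604 2.997
v 1.557 -2.493 3.171
v 2.823 -3.645 4.085
v 1.842 -1.855 3.58
v 3.108 -3.006 4.494
v 2.952 -2.154 1.666
v 4.218 -3.305 2.58
v 3.237 -1.515 2.075
v 4.503 -2.667 2.989
v 0.97 0.089 -1.825
v 1.314 -0.032 -1.297
v 1.046 -0.908 -2.103
v 1.39 -1.029 -1.575
v 0.767 -0.884 -1.526
v 0.72 -0.268 -1.354
v 1.64 -0.672 -2.046
v 1.593 -0.056 -1.874
v 1.728 -0.502 -1.433
v 1.188 -0.633 -1.112
v 1.172 -0.307 -2.288
v 0.632 -0.438 -1.967
v -3.874 -2.944 -0.533
v -3.126 -4.567 0.222
v -4.682 -3.065 0.008
v -3.934 -4.687 0.763
v -3.306 -2.213 0.477
v -2.558 -3.835 1.232
v -4.114 -2.333 1.018
v -3.366 -3.956 1.773
f 2 1 4
f 2 4 3
f 4 1 5
f 4 5 3
f 5 1 6
f 5 6 3
f 6 1 7
f 6 7 3
f 7 1 8
f 7 8 3
f 8 1 9
f 8 9 3
f 9 1 10
f 9 10 3
f 10 1 2
f 10 2 3
f 12 14 11
f 15 12 11
f 11 14 13
f 13 15 11
f 12 18 14
f 16 12 15
f 16 18 12
f 14 18 13
f 17 15 13
f 13 18 17
f 17 16 15
f 18 16 17
f 19 30 24
f 19 24 20
f 19 20 26
f 19 26 29
f 19 29 30
f 20 24 28
f 24 30 23
f 30 29 21
f 29 26 25
f 26 20 27
f 22 28 23
f 22 23 21
f 22 21 25
f 22 25 27
f 22 27 28
f 23 28 24
f 21 23 30
f 25 21 29
f 27 25 26
f 28 27 20
f 32 34 31
f 35 32 31
f 31 34 33
f 33 35 31
f 32 38 34
f 36 32 35
f 36 38 32
f 34 38 33
f 37 35 33
f 33 38 37
f 37 36 35
f 38 36 37



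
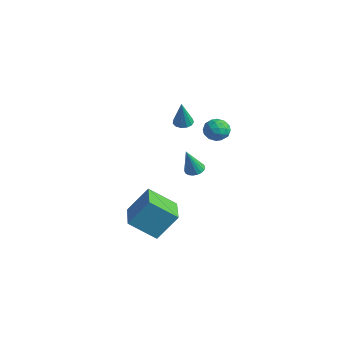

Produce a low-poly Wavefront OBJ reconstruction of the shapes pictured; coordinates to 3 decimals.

v -3.167 1.988 -1.388
v -2.796 1.594 -1.567
v -3.073 1.352 0.208
v -2.646 1.786 -1.499
v -2.598 2.019 -1.409
v -2.664 2.245 -1.315
v -2.829 2.421 -1.235
v -3.061 2.51 -1.186
v -3.314 2.496 -1.177
v -3.538 2.381 -1.209
v -3.689 2.189 -1.277
v -3.736 1.956 -1.367
v -3.67 1.73 -1.461
v -3.505 1.555 -1.54
v -3.273 1.465 -1.59
v -3.02 1.479 -1.599
v -2.56 3.784 1.633
v -2.03 3.28 1.368
v -3.45 2.9 1.532
v -2.92 2.396 1.267
v -2.897 2.631 2.009
v -2.347 3.177 2.071
v -3.133 3.003 0.829
v -2.583 3.549 0.891
v -2.384 2.797 0.871
v -2.238 2.567 1.6
v -3.242 3.613 1.3
v -3.096 3.383 2.029
v -2.217 3.61 1.509
v -3.263 2.57 1.391
v -3.25 2.708 1.827
v -2.938 2.412 1.671
v -2.403 3.549 1.922
v -2.091 3.253 1.766
v -2.601 2.871 2.143
v -3.389 2.927 1.134
v -3.077 2.631 0.978
v -2.542 3.768 1.229
v -2.23 3.472 1.073
v -2.879 3.309 0.757
v -2.113 3.03 1.061
v -2.637 2.51 1.002
v -2.762 2.867 0.745
v -2.439 3.188 0.781
v -2.027 2.895 1.49
v -2.551 2.375 1.431
v -2.537 2.513 1.866
v -2.214 2.834 1.903
v -2.236 2.611 1.198
v -2.929 3.805 1.469
v -3.453 3.285 1.41
v -3.266 3.346 0.997
v -2.943 3.667 1.034
v -2.843 3.67 1.898
v -3.367 3.15 1.839
v -3.041 2.992 2.119
v -2.718 3.313 2.155
v -3.244 3.569 1.702
v -1.021 -3.711 -1.368
v -0.573 -2.729 0.047
v -0.15 -2.569 -2.436
v 0.298 -1.587 -1.021
v 0.602 -4.753 -1.159
v 1.05 -3.771 0.256
v 1.473 -3.611 -2.227
v 1.921 -2.629 -0.812
v -4.106 1.904 1.805
v -3.745 1.507 1.645
v -3.774 1.556 3.415
v -3.579 1.774 1.668
v -3.58 2.082 1.735
v -3.748 2.334 1.824
v -4.03 2.449 1.907
v -4.336 2.391 1.958
v -4.569 2.178 1.96
v -4.655 1.879 1.913
v -4.567 1.587 1.832
v -4.332 1.395 1.742
v -4.026 1.366 1.672
f 2 1 4
f 2 4 3
f 4 1 5
f 4 5 3
f 5 1 6
f 5 6 3
f 6 1 7
f 6 7 3
f 7 1 8
f 7 8 3
f 8 1 9
f 8 9 3
f 9 1 10
f 9 10 3
f 10 1 11
f 10 11 3
f 11 1 12
f 11 12 3
f 12 1 13
f 12 13 3
f 13 1 14
f 13 14 3
f 14 1 15
f 14 15 3
f 15 1 16
f 15 16 3
f 16 1 2
f 16 2 3
f 17 54 33
f 54 28 57
f 33 57 22
f 54 57 33
f 17 33 29
f 33 22 34
f 29 34 18
f 33 34 29
f 17 29 38
f 29 18 39
f 38 39 24
f 29 39 38
f 17 38 50
f 38 24 53
f 50 53 27
f 38 53 50
f 17 50 54
f 50 27 58
f 54 58 28
f 50 58 54
f 18 34 45
f 34 22 48
f 45 48 26
f 34 48 45
f 22 57 35
f 57 28 56
f 35 56 21
f 57 56 35
f 28 58 55
f 58 27 51
f 55 51 19
f 58 51 55
f 27 53 52
f 53 24 40
f 52 40 23
f 53 40 52
f 24 39 44
f 39 18 41
f 44 41 25
f 39 41 44
f 20 46 32
f 46 26 47
f 32 47 21
f 46 47 32
f 20 32 30
f 32 21 31
f 30 31 19
f 32 31 30
f 20 30 37
f 30 19 36
f 37 36 23
f 30 36 37
f 20 37 42
f 37 23 43
f 42 43 25
f 37 43 42
f 20 42 46
f 42 25 49
f 46 49 26
f 42 49 46
f 21 47 35
f 47 26 48
f 35 48 22
f 47 48 35
f 19 31 55
f 31 21 56
f 55 56 28
f 31 56 55
f 23 36 52
f 36 19 51
f 52 51 27
f 36 51 52
f 25 43 44
f 43 23 40
f 44 40 24
f 43 40 44
f 26 49 45
f 49 25 41
f 45 41 18
f 49 41 45
f 60 62 59
f 63 60 59
f 59 62 61
f 61 63 59
f 60 66 62
f 64 60 63
f 64 66 60
f 62 66 61
f 65 63 61
f 61 66 65
f 65 64 63
f 66 64 65
f 68 67 70
f 68 70 69
f 70 67 71
f 70 71 69
f 71 67 72
f 71 72 69
f 72 67 73
f 72 73 69
f 73 67 74
f 73 74 69
f 74 67 75
f 74 75 69
f 75 67 76
f 75 76 69
f 76 67 77
f 76 77 69
f 77 67 78
f 77 78 69
f 78 67 79
f 78 79 69
f 79 67 68
f 79 68 69



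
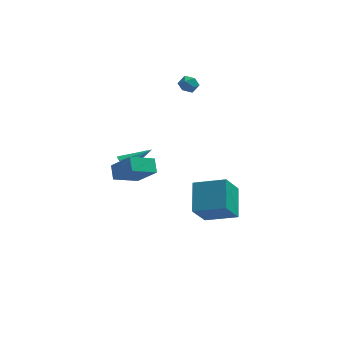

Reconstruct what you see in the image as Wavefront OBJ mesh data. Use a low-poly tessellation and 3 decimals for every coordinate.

v -1.242 0.585 -0.413
v -0.947 0.304 -0.84
v 0.342 1.055 0.373
v -1.008 0.689 -0.945
v -1.179 1.025 -0.802
v -1.38 1.156 -0.477
v -1.515 1.019 -0.122
v -1.523 0.68 0.096
v -1.4 0.296 0.076
v -1.202 0.048 -0.173
v -1.023 0.051 -0.535
v -1.725 -3.796 1.758
v -0.767 -4.532 2.968
v -1.819 -3.058 2.282
v -0.861 -3.794 3.492
v -0.459 -3.186 1.128
v 0.499 -3.922 2.338
v -0.553 -2.448 1.652
v 0.405 -3.184 2.862
v 1.836 3.895 3.725
v 2.149 4.41 3.539
v 2.711 3.37 3.741
v 3.024 3.885 3.555
v 2.772 3.861 4.132
v 2.231 4.186 4.123
v 2.629 3.594 3.157
v 2.088 3.919 3.148
v 2.639 4.224 3.188
v 2.727 4.389 3.79
v 2.133 3.391 3.49
v 2.221 3.556 4.092
v 2.438 -1.076 -3.127
v 2.533 0.61 -2.092
v 3.166 -0.216 -4.594
v 3.262 1.469 -3.559
v 4.218 -1.549 -2.521
v 4.314 0.136 -1.486
v 4.947 -0.69 -3.988
v 5.042 0.996 -2.953
f 2 1 4
f 2 4 3
f 4 1 5
f 4 5 3
f 5 1 6
f 5 6 3
f 6 1 7
f 6 7 3
f 7 1 8
f 7 8 3
f 8 1 9
f 8 9 3
f 9 1 10
f 9 10 3
f 10 1 11
f 10 11 3
f 11 1 2
f 11 2 3
f 13 15 12
f 16 13 12
f 12 15 14
f 14 16 12
f 13 19 15
f 17 13 16
f 17 19 13
f 15 19 14
f 18 16 14
f 14 19 18
f 18 17 16
f 19 17 18
f 20 31 25
f 20 25 21
f 20 21 27
f 20 27 30
f 20 30 31
f 21 25 29
f 25 31 24
f 31 30 22
f 30 27 26
f 27 21 28
f 23 29 24
f 23 24 22
f 23 22 26
f 23 26 28
f 23 28 29
f 24 29 25
f 22 24 31
f 26 22 30
f 28 26 27
f 29 28 21
f 33 35 32
f 36 33 32
f 32 35 34
f 34 36 32
f 33 39 35
f 37 33 36
f 37 39 33
f 35 39 34
f 38 36 34
f 34 39 38
f 38 37 36
f 39 37 38



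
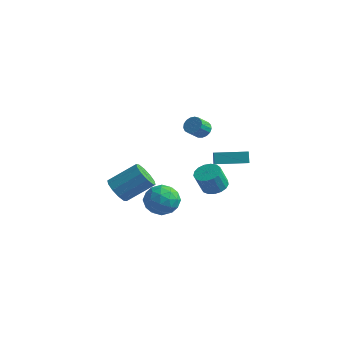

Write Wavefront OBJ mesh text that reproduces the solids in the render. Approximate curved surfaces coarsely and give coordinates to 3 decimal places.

v 1.944 1.629 3.197
v 2.476 1.34 2.96
v 2.348 0.543 3.647
v 1.816 0.831 3.883
v 2.585 1.52 3.19
v 2.457 0.723 3.876
v 2.546 1.725 3.421
v 2.419 0.928 4.107
v 2.37 1.908 3.6
v 2.242 1.11 4.287
v 2.096 2.027 3.687
v 1.968 1.229 4.374
v 1.787 2.055 3.662
v 1.66 1.257 4.349
v 1.514 1.985 3.53
v 1.387 1.187 4.217
v 1.34 1.833 3.322
v 1.212 1.036 4.009
v 1.304 1.635 3.085
v 1.176 0.838 3.772
v 1.414 1.435 2.874
v 1.286 0.638 3.56
v 1.646 1.28 2.736
v 1.518 0.483 3.423
v 1.946 1.204 2.704
v 1.818 0.407 3.391
v 2.246 1.226 2.785
v 2.118 0.429 3.472
v -1.458 -2.25 -1.454
v -0.663 -2.607 -1.857
v 0.534 -1.346 -0.609
v -0.262 -0.99 -0.206
v -0.832 -2.133 -2.172
v 0.364 -0.873 -0.924
v -1.241 -1.705 -2.214
v -0.044 -0.444 -0.965
v -1.732 -1.485 -1.965
v -0.536 -0.224 -0.717
v -2.119 -1.557 -1.521
v -0.922 -0.296 -0.273
v -2.254 -1.894 -1.051
v -1.057 -0.633 0.197
v -2.084 -2.367 -0.736
v -0.888 -1.107 0.512
v -1.676 -2.796 -0.695
v -0.479 -1.535 0.554
v -1.184 -3.016 -0.943
v 0.012 -1.755 0.305
v -0.798 -2.944 -1.387
v 0.399 -1.683 -0.139
v 1.02 4.252 -3.158
v 1.905 4.199 -3.08
v 1.745 3.595 -1.684
v 0.86 3.648 -1.762
v 1.812 4.584 -2.924
v 1.652 3.98 -1.527
v 1.537 4.893 -2.822
v 1.377 4.289 -1.425
v 1.144 5.056 -2.796
v 0.984 4.451 -1.4
v 0.723 5.034 -2.854
v 0.563 4.43 -1.458
v 0.369 4.833 -2.981
v 0.209 4.229 -1.585
v 0.165 4.499 -3.149
v 0.005 3.895 -1.753
v 0.156 4.108 -3.319
v -0.003 3.504 -1.923
v 0.346 3.751 -3.452
v 0.186 3.147 -2.056
v 0.69 3.508 -3.518
v 0.53 2.904 -2.121
v 1.109 3.436 -3.501
v 0.949 2.832 -2.105
v 1.508 3.55 -3.406
v 1.348 2.946 -2.009
v 1.795 3.826 -3.254
v 1.636 3.222 -1.857
v 2.4 2.171 0.155
v 2.123 2.481 0.896
v 3.982 3.49 0.196
v 3.704 3.8 0.937
v 2.996 1.44 0.683
v 2.718 1.75 1.424
v 4.577 2.759 0.724
v 4.3 3.069 1.465
v 2.942 -2.71 0.18
v 3.981 -3.193 0.151
v 2.159 -4.387 0.069
v 3.198 -4.87 0.04
v 2.826 -4.369 1.001
v 3.309 -3.332 1.07
v 2.831 -4.248 -0.85
v 3.314 -3.211 -0.781
v 3.912 -4.143 -0.485
v 3.909 -4.218 0.659
v 2.231 -3.362 -0.439
v 2.228 -3.437 0.705
v 3.53 -2.804 0.175
v 2.61 -4.776 0.045
v 2.391 -4.481 0.609
v 3.002 -4.765 0.593
v 3.135 -2.886 0.715
v 3.746 -3.17 0.698
v 3.067 -3.861 1.198
v 2.394 -4.41 -0.478
v 3.005 -4.694 -0.495
v 3.138 -2.815 -0.373
v 3.749 -3.099 -0.389
v 3.073 -3.719 -0.978
v 4.1 -3.647 -0.215
v 3.64 -4.633 -0.281
v 3.424 -4.267 -0.804
v 3.709 -3.658 -0.763
v 4.099 -3.69 0.457
v 3.639 -4.676 0.391
v 3.42 -4.382 0.956
v 3.704 -3.772 0.997
v 4.058 -4.249 0.083
v 2.501 -2.904 -0.171
v 2.041 -3.89 -0.237
v 2.436 -3.808 -0.777
v 2.72 -3.198 -0.736
v 2.5 -2.947 0.501
v 2.04 -3.933 0.435
v 2.431 -3.922 0.983
v 2.716 -3.313 1.024
v 2.082 -3.331 0.137
f 2 1 5
f 2 5 3
f 3 5 6
f 3 6 4
f 5 1 7
f 5 7 6
f 6 7 8
f 6 8 4
f 7 1 9
f 7 9 8
f 8 9 10
f 8 10 4
f 9 1 11
f 9 11 10
f 10 11 12
f 10 12 4
f 11 1 13
f 11 13 12
f 12 13 14
f 12 14 4
f 13 1 15
f 13 15 14
f 14 15 16
f 14 16 4
f 15 1 17
f 15 17 16
f 16 17 18
f 16 18 4
f 17 1 19
f 17 19 18
f 18 19 20
f 18 20 4
f 19 1 21
f 19 21 20
f 20 21 22
f 20 22 4
f 21 1 23
f 21 23 22
f 22 23 24
f 22 24 4
f 23 1 25
f 23 25 24
f 24 25 26
f 24 26 4
f 25 1 27
f 25 27 26
f 26 27 28
f 26 28 4
f 27 1 2
f 27 2 28
f 28 2 3
f 28 3 4
f 30 29 33
f 30 33 31
f 31 33 34
f 31 34 32
f 33 29 35
f 33 35 34
f 34 35 36
f 34 36 32
f 35 29 37
f 35 37 36
f 36 37 38
f 36 38 32
f 37 29 39
f 37 39 38
f 38 39 40
f 38 40 32
f 39 29 41
f 39 41 40
f 40 41 42
f 40 42 32
f 41 29 43
f 41 43 42
f 42 43 44
f 42 44 32
f 43 29 45
f 43 45 44
f 44 45 46
f 44 46 32
f 45 29 47
f 45 47 46
f 46 47 48
f 46 48 32
f 47 29 49
f 47 49 48
f 48 49 50
f 48 50 32
f 49 29 30
f 49 30 50
f 50 30 31
f 50 31 32
f 52 51 55
f 52 55 53
f 53 55 56
f 53 56 54
f 55 51 57
f 55 57 56
f 56 57 58
f 56 58 54
f 57 51 59
f 57 59 58
f 58 59 60
f 58 60 54
f 59 51 61
f 59 61 60
f 60 61 62
f 60 62 54
f 61 51 63
f 61 63 62
f 62 63 64
f 62 64 54
f 63 51 65
f 63 65 64
f 64 65 66
f 64 66 54
f 65 51 67
f 65 67 66
f 66 67 68
f 66 68 54
f 67 51 69
f 67 69 68
f 68 69 70
f 68 70 54
f 69 51 71
f 69 71 70
f 70 71 72
f 70 72 54
f 71 51 73
f 71 73 72
f 72 73 74
f 72 74 54
f 73 51 75
f 73 75 74
f 74 75 76
f 74 76 54
f 75 51 77
f 75 77 76
f 76 77 78
f 76 78 54
f 77 51 52
f 77 52 78
f 78 52 53
f 78 53 54
f 80 82 79
f 83 80 79
f 79 82 81
f 81 83 79
f 80 86 82
f 84 80 83
f 84 86 80
f 82 86 81
f 85 83 81
f 81 86 85
f 85 84 83
f 86 84 85
f 87 124 103
f 124 98 127
f 103 127 92
f 124 127 103
f 87 103 99
f 103 92 104
f 99 104 88
f 103 104 99
f 87 99 108
f 99 88 109
f 108 109 94
f 99 109 108
f 87 108 120
f 108 94 123
f 120 123 97
f 108 123 120
f 87 120 124
f 120 97 128
f 124 128 98
f 120 128 124
f 88 104 115
f 104 92 118
f 115 118 96
f 104 118 115
f 92 127 105
f 127 98 126
f 105 126 91
f 127 126 105
f 98 128 125
f 128 97 121
f 125 121 89
f 128 121 125
f 97 123 122
f 123 94 110
f 122 110 93
f 123 110 122
f 94 109 114
f 109 88 111
f 114 111 95
f 109 111 114
f 90 116 102
f 116 96 117
f 102 117 91
f 116 117 102
f 90 102 100
f 102 91 101
f 100 101 89
f 102 101 100
f 90 100 107
f 100 89 106
f 107 106 93
f 100 106 107
f 90 107 112
f 107 93 113
f 112 113 95
f 107 113 112
f 90 112 116
f 112 95 119
f 116 119 96
f 112 119 116
f 91 117 105
f 117 96 118
f 105 118 92
f 117 118 105
f 89 101 125
f 101 91 126
f 125 126 98
f 101 126 125
f 93 106 122
f 106 89 121
f 122 121 97
f 106 121 122
f 95 113 114
f 113 93 110
f 114 110 94
f 113 110 114
f 96 119 115
f 119 95 111
f 115 111 88
f 119 111 115

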